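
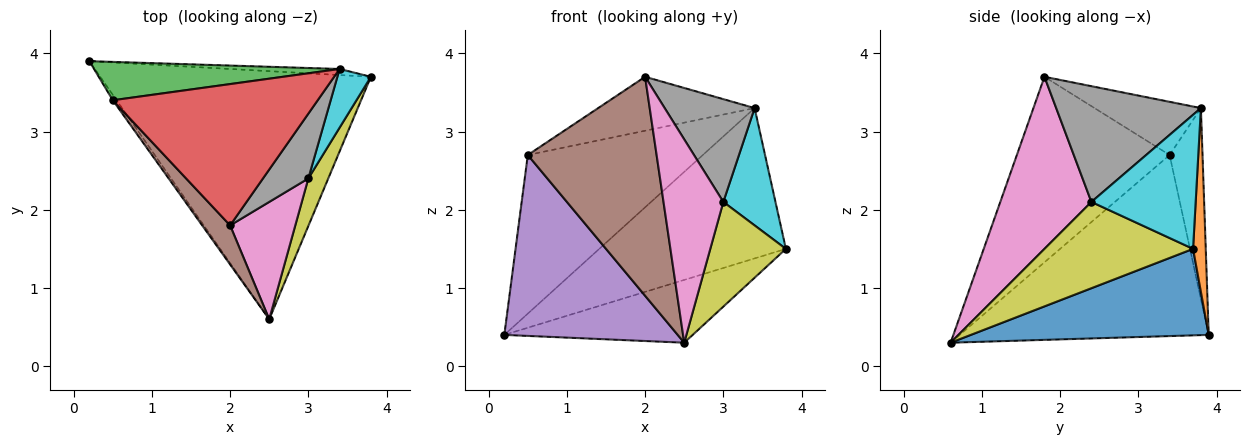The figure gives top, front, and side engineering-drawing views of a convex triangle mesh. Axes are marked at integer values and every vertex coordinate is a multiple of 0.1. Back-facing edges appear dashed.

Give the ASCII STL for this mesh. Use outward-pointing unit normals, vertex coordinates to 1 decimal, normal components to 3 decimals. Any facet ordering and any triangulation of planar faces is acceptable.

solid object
 facet normal 0.296 0.234 -0.926
  outer loop
   vertex 2.5 0.6 0.3
   vertex 0.2 3.9 0.4
   vertex 3.8 3.7 1.5
  endloop
 endfacet
 facet normal 0.068 0.997 -0.040
  outer loop
   vertex 3.4 3.8 3.3
   vertex 3.8 3.7 1.5
   vertex 0.2 3.9 0.4
  endloop
 endfacet
 facet normal -0.180 0.956 0.231
  outer loop
   vertex 0.5 3.4 2.7
   vertex 3.4 3.8 3.3
   vertex 0.2 3.9 0.4
  endloop
 endfacet
 facet normal -0.236 0.347 0.908
  outer loop
   vertex 0.5 3.4 2.7
   vertex 2.0 1.8 3.7
   vertex 3.4 3.8 3.3
  endloop
 endfacet
 facet normal -0.821 -0.571 -0.017
  outer loop
   vertex 0.5 3.4 2.7
   vertex 0.2 3.9 0.4
   vertex 2.5 0.6 0.3
  endloop
 endfacet
 facet normal -0.759 -0.640 0.114
  outer loop
   vertex 0.5 3.4 2.7
   vertex 2.5 0.6 0.3
   vertex 2.0 1.8 3.7
  endloop
 endfacet
 facet normal 0.797 -0.523 0.302
  outer loop
   vertex 3.0 2.4 2.1
   vertex 2.0 1.8 3.7
   vertex 2.5 0.6 0.3
  endloop
 endfacet
 facet normal 0.806 -0.501 0.316
  outer loop
   vertex 3.0 2.4 2.1
   vertex 3.4 3.8 3.3
   vertex 2.0 1.8 3.7
  endloop
 endfacet
 facet normal 0.873 -0.444 0.202
  outer loop
   vertex 3.0 2.4 2.1
   vertex 2.5 0.6 0.3
   vertex 3.8 3.7 1.5
  endloop
 endfacet
 facet normal 0.873 -0.436 0.218
  outer loop
   vertex 3.0 2.4 2.1
   vertex 3.8 3.7 1.5
   vertex 3.4 3.8 3.3
  endloop
 endfacet
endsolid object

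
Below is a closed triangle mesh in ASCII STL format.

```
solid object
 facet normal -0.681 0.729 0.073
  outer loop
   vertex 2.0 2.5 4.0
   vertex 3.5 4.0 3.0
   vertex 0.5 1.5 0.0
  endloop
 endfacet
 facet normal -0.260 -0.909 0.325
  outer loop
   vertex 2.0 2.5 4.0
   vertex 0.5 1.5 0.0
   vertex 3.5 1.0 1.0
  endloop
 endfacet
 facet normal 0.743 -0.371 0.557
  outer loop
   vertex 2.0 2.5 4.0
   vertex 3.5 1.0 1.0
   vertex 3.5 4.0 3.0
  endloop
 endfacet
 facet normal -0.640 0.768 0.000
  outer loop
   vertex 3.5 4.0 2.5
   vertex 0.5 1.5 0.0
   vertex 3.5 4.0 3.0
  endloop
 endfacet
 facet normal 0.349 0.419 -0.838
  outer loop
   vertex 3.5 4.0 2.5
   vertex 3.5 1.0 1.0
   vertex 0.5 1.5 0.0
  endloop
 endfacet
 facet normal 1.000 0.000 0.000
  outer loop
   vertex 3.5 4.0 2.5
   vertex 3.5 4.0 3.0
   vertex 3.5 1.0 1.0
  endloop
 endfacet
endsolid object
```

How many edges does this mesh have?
9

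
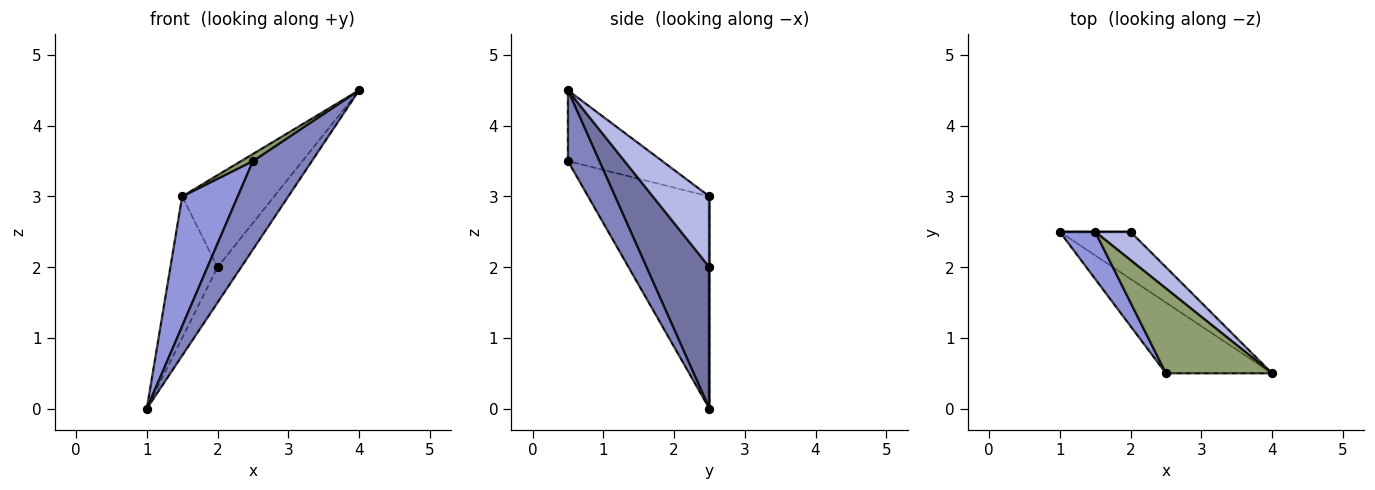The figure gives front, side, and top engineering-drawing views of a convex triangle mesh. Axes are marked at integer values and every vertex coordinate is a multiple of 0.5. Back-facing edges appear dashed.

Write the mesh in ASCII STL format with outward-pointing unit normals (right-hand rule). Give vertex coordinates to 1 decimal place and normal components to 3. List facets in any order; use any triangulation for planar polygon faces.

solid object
 facet normal 0.848 0.318 -0.424
  outer loop
   vertex 2.0 2.5 2.0
   vertex 4.0 0.5 4.5
   vertex 1.0 2.5 0.0
  endloop
 endfacet
 facet normal 0.384 -0.721 -0.577
  outer loop
   vertex 2.5 0.5 3.5
   vertex 1.0 2.5 0.0
   vertex 4.0 0.5 4.5
  endloop
 endfacet
 facet normal -0.899 -0.412 0.150
  outer loop
   vertex 1.5 2.5 3.0
   vertex 1.0 2.5 0.0
   vertex 2.5 0.5 3.5
  endloop
 endfacet
 facet normal 0.507 0.824 0.253
  outer loop
   vertex 1.5 2.5 3.0
   vertex 4.0 0.5 4.5
   vertex 2.0 2.5 2.0
  endloop
 endfacet
 facet normal -0.553 -0.069 0.830
  outer loop
   vertex 1.5 2.5 3.0
   vertex 2.5 0.5 3.5
   vertex 4.0 0.5 4.5
  endloop
 endfacet
 facet normal 0.000 1.000 0.000
  outer loop
   vertex 1.5 2.5 3.0
   vertex 2.0 2.5 2.0
   vertex 1.0 2.5 0.0
  endloop
 endfacet
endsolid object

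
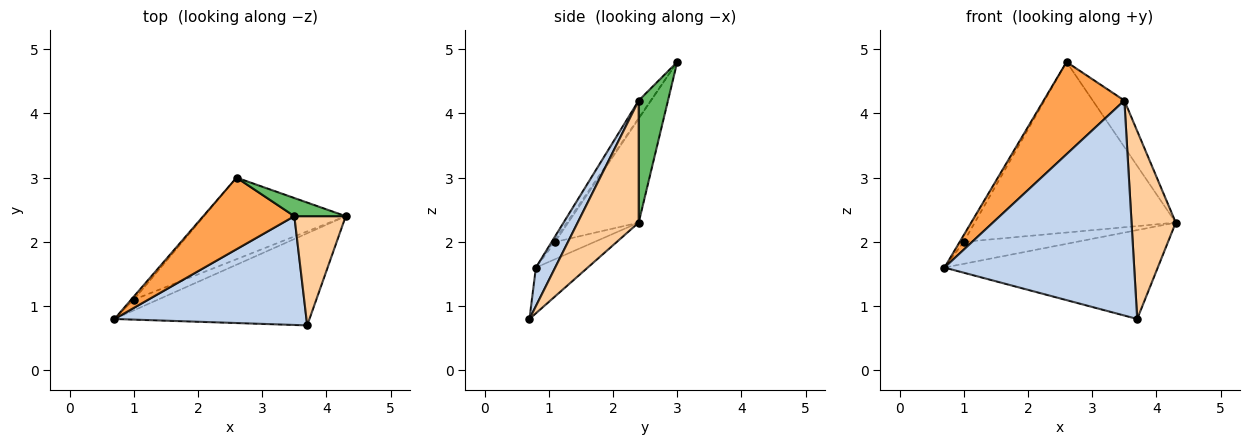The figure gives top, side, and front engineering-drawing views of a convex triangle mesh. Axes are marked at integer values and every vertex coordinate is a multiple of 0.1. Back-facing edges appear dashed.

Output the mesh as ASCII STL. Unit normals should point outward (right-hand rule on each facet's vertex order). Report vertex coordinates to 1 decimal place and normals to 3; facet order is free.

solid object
 facet normal -0.166 0.685 -0.710
  outer loop
   vertex 3.7 0.7 0.8
   vertex 0.7 0.8 1.6
   vertex 4.3 2.4 2.3
  endloop
 endfacet
 facet normal 0.090 -0.889 0.450
  outer loop
   vertex 3.5 2.4 4.2
   vertex 0.7 0.8 1.6
   vertex 3.7 0.7 0.8
  endloop
 endfacet
 facet normal -0.117 -0.785 0.609
  outer loop
   vertex 3.5 2.4 4.2
   vertex 2.6 3.0 4.8
   vertex 0.7 0.8 1.6
  endloop
 endfacet
 facet normal 0.766 -0.555 0.323
  outer loop
   vertex 3.5 2.4 4.2
   vertex 3.7 0.7 0.8
   vertex 4.3 2.4 2.3
  endloop
 endfacet
 facet normal 0.654 0.705 0.275
  outer loop
   vertex 3.5 2.4 4.2
   vertex 4.3 2.4 2.3
   vertex 2.6 3.0 4.8
  endloop
 endfacet
 facet normal -0.300 0.857 -0.418
  outer loop
   vertex 1.0 1.1 2.0
   vertex 4.3 2.4 2.3
   vertex 0.7 0.8 1.6
  endloop
 endfacet
 facet normal -0.343 0.857 -0.386
  outer loop
   vertex 1.0 1.1 2.0
   vertex 0.7 0.8 1.6
   vertex 2.6 3.0 4.8
  endloop
 endfacet
 facet normal -0.301 0.860 -0.411
  outer loop
   vertex 1.0 1.1 2.0
   vertex 2.6 3.0 4.8
   vertex 4.3 2.4 2.3
  endloop
 endfacet
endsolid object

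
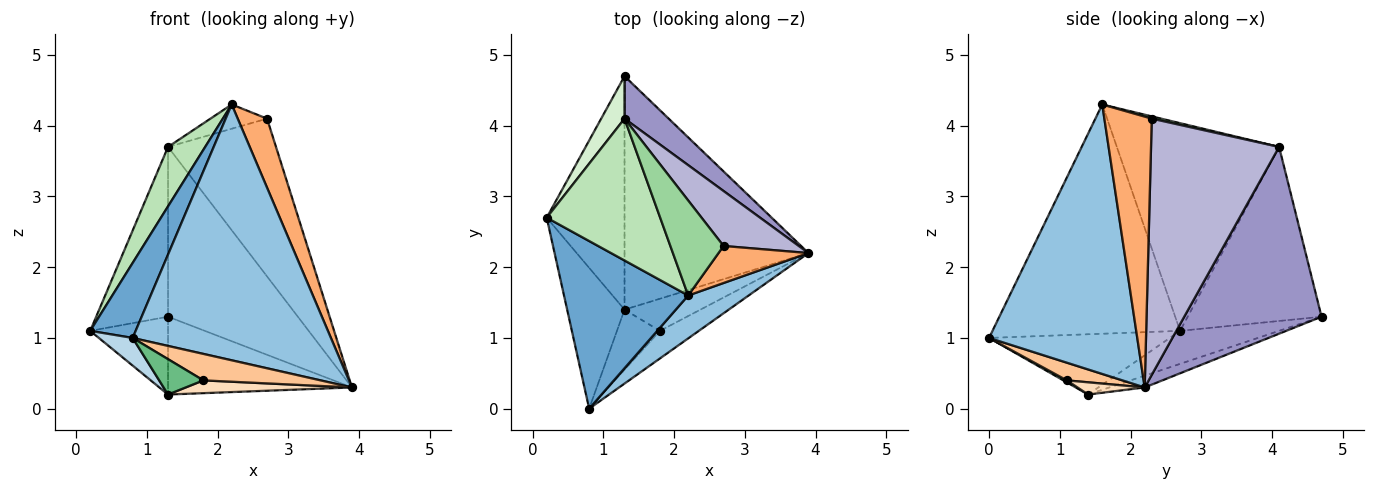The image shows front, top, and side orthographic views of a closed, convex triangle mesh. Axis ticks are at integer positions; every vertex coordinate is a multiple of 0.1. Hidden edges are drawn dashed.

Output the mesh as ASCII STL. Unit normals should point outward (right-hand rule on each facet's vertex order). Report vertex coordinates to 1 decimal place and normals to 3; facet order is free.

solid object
 facet normal -0.860 -0.208 0.466
  outer loop
   vertex 2.2 1.6 4.3
   vertex 0.2 2.7 1.1
   vertex 0.8 0.0 1.0
  endloop
 endfacet
 facet normal 0.593 -0.794 0.133
  outer loop
   vertex 2.2 1.6 4.3
   vertex 0.8 0.0 1.0
   vertex 3.9 2.2 0.3
  endloop
 endfacet
 facet normal -0.718 -0.134 -0.683
  outer loop
   vertex 1.3 1.4 0.2
   vertex 0.8 0.0 1.0
   vertex 0.2 2.7 1.1
  endloop
 endfacet
 facet normal -0.373 0.293 -0.880
  outer loop
   vertex 1.3 1.4 0.2
   vertex 0.2 2.7 1.1
   vertex 1.3 4.7 1.3
  endloop
 endfacet
 facet normal -0.061 0.316 -0.947
  outer loop
   vertex 1.3 1.4 0.2
   vertex 1.3 4.7 1.3
   vertex 3.9 2.2 0.3
  endloop
 endfacet
 facet normal 0.818 -0.507 0.272
  outer loop
   vertex 2.7 2.3 4.1
   vertex 2.2 1.6 4.3
   vertex 3.9 2.2 0.3
  endloop
 endfacet
 facet normal 0.312 -0.658 -0.686
  outer loop
   vertex 1.8 1.1 0.4
   vertex 3.9 2.2 0.3
   vertex 0.8 0.0 1.0
  endloop
 endfacet
 facet normal 0.148 -0.366 -0.919
  outer loop
   vertex 1.8 1.1 0.4
   vertex 1.3 1.4 0.2
   vertex 3.9 2.2 0.3
  endloop
 endfacet
 facet normal 0.041 -0.507 -0.861
  outer loop
   vertex 1.8 1.1 0.4
   vertex 0.8 0.0 1.0
   vertex 1.3 1.4 0.2
  endloop
 endfacet
 facet normal 0.041 0.247 0.968
  outer loop
   vertex 1.3 4.1 3.7
   vertex 2.2 1.6 4.3
   vertex 2.7 2.3 4.1
  endloop
 endfacet
 facet normal -0.860 -0.197 0.470
  outer loop
   vertex 1.3 4.1 3.7
   vertex 0.2 2.7 1.1
   vertex 2.2 1.6 4.3
  endloop
 endfacet
 facet normal -0.875 0.470 0.117
  outer loop
   vertex 1.3 4.1 3.7
   vertex 1.3 4.7 1.3
   vertex 0.2 2.7 1.1
  endloop
 endfacet
 facet normal 0.716 0.677 0.169
  outer loop
   vertex 1.3 4.1 3.7
   vertex 3.9 2.2 0.3
   vertex 1.3 4.7 1.3
  endloop
 endfacet
 facet normal 0.746 0.629 0.219
  outer loop
   vertex 1.3 4.1 3.7
   vertex 2.7 2.3 4.1
   vertex 3.9 2.2 0.3
  endloop
 endfacet
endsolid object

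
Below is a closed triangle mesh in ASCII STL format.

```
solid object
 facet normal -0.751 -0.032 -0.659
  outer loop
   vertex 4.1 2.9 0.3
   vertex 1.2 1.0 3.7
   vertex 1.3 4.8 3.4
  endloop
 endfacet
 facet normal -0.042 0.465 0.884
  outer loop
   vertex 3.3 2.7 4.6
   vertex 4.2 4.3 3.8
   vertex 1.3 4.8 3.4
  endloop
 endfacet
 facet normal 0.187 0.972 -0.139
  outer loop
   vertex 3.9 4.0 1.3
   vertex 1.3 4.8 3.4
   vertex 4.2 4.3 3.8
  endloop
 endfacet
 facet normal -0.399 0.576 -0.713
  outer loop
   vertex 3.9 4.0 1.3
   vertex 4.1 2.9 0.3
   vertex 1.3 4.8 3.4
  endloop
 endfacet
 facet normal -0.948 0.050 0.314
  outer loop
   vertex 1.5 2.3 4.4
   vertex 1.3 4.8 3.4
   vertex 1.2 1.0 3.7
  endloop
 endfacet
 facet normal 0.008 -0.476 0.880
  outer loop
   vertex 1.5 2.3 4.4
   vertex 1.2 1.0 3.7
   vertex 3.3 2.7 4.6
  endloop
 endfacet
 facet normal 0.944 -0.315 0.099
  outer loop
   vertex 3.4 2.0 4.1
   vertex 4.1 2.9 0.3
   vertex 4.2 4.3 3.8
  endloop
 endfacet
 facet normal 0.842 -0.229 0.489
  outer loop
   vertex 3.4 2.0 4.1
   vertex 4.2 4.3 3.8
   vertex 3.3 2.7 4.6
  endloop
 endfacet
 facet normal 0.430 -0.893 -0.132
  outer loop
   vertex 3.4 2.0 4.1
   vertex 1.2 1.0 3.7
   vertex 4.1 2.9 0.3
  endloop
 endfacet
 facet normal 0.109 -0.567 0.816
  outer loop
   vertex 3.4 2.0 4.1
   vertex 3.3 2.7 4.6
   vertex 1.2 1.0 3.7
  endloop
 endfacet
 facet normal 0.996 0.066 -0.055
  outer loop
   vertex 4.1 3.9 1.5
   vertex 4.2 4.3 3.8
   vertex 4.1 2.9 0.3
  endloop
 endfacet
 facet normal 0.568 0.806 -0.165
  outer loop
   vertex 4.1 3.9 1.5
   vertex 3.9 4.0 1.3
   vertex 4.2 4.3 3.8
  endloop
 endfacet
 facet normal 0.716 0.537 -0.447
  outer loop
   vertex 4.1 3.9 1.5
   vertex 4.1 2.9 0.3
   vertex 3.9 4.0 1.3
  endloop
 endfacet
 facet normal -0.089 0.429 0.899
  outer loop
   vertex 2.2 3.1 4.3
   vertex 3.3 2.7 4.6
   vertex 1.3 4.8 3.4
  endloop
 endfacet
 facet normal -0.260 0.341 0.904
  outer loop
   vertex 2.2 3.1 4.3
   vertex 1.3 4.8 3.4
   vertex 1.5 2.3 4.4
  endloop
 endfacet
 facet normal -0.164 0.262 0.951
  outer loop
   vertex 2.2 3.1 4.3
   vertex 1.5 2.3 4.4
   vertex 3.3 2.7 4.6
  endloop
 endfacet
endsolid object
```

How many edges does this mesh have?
24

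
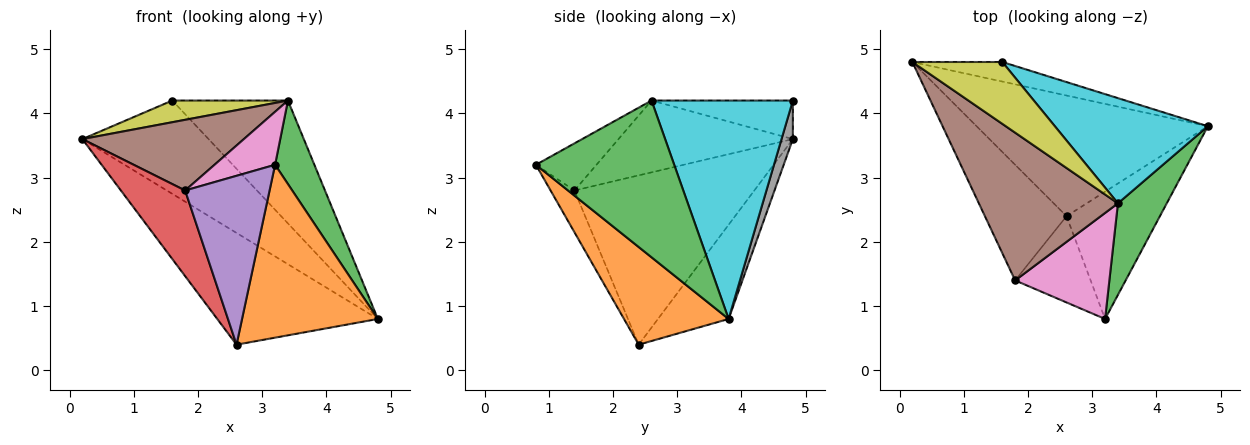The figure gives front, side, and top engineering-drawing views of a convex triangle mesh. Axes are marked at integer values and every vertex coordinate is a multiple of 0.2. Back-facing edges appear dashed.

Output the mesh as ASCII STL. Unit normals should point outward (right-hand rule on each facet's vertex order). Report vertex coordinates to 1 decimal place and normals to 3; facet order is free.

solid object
 facet normal -0.286 0.651 -0.703
  outer loop
   vertex 2.6 2.4 0.4
   vertex 0.2 4.8 3.6
   vertex 4.8 3.8 0.8
  endloop
 endfacet
 facet normal 0.527 -0.684 -0.504
  outer loop
   vertex 2.6 2.4 0.4
   vertex 4.8 3.8 0.8
   vertex 3.2 0.8 3.2
  endloop
 endfacet
 facet normal 0.921 -0.262 0.287
  outer loop
   vertex 3.4 2.6 4.2
   vertex 3.2 0.8 3.2
   vertex 4.8 3.8 0.8
  endloop
 endfacet
 facet normal -0.857 -0.306 -0.413
  outer loop
   vertex 1.8 1.4 2.8
   vertex 0.2 4.8 3.6
   vertex 2.6 2.4 0.4
  endloop
 endfacet
 facet normal -0.244 -0.864 -0.441
  outer loop
   vertex 1.8 1.4 2.8
   vertex 2.6 2.4 0.4
   vertex 3.2 0.8 3.2
  endloop
 endfacet
 facet normal -0.422 -0.391 0.818
  outer loop
   vertex 1.8 1.4 2.8
   vertex 3.4 2.6 4.2
   vertex 0.2 4.8 3.6
  endloop
 endfacet
 facet normal -0.408 -0.408 0.816
  outer loop
   vertex 1.8 1.4 2.8
   vertex 3.2 0.8 3.2
   vertex 3.4 2.6 4.2
  endloop
 endfacet
 facet normal 0.088 0.975 -0.204
  outer loop
   vertex 1.6 4.8 4.2
   vertex 4.8 3.8 0.8
   vertex 0.2 4.8 3.6
  endloop
 endfacet
 facet normal -0.375 -0.307 0.875
  outer loop
   vertex 1.6 4.8 4.2
   vertex 0.2 4.8 3.6
   vertex 3.4 2.6 4.2
  endloop
 endfacet
 facet normal 0.680 0.557 0.477
  outer loop
   vertex 1.6 4.8 4.2
   vertex 3.4 2.6 4.2
   vertex 4.8 3.8 0.8
  endloop
 endfacet
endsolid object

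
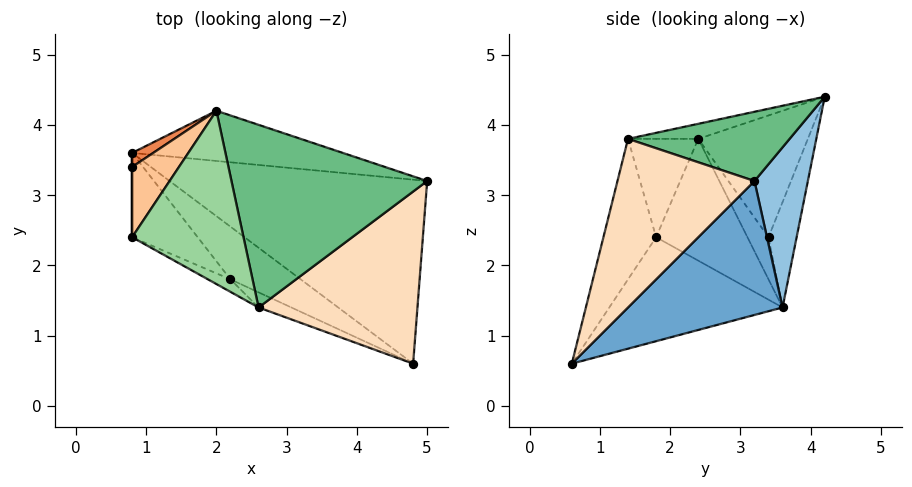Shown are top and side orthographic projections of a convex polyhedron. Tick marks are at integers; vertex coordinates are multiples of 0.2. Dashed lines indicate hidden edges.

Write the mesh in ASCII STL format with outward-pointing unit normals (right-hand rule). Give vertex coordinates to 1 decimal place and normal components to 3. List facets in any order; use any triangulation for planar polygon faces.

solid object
 facet normal 0.351 0.648 -0.675
  outer loop
   vertex 4.8 0.6 0.6
   vertex 0.8 3.6 1.4
   vertex 5.0 3.2 3.2
  endloop
 endfacet
 facet normal 0.205 0.941 -0.270
  outer loop
   vertex 2.0 4.2 4.4
   vertex 5.0 3.2 3.2
   vertex 0.8 3.6 1.4
  endloop
 endfacet
 facet normal -0.599 -0.691 -0.405
  outer loop
   vertex 2.2 1.8 2.4
   vertex 0.8 3.6 1.4
   vertex 4.8 0.6 0.6
  endloop
 endfacet
 facet normal -0.639 -0.688 -0.344
  outer loop
   vertex 2.2 1.8 2.4
   vertex 0.8 2.4 3.8
   vertex 0.8 3.6 1.4
  endloop
 endfacet
 facet normal -0.700 0.700 0.140
  outer loop
   vertex 0.8 3.4 2.4
   vertex 2.0 4.2 4.4
   vertex 0.8 3.6 1.4
  endloop
 endfacet
 facet normal -1.000 0.000 0.000
  outer loop
   vertex 0.8 3.4 2.4
   vertex 0.8 3.6 1.4
   vertex 0.8 2.4 3.8
  endloop
 endfacet
 facet normal -0.834 0.449 0.321
  outer loop
   vertex 0.8 3.4 2.4
   vertex 0.8 2.4 3.8
   vertex 2.0 4.2 4.4
  endloop
 endfacet
 facet normal 0.585 -0.596 0.551
  outer loop
   vertex 2.6 1.4 3.8
   vertex 4.8 0.6 0.6
   vertex 5.0 3.2 3.2
  endloop
 endfacet
 facet normal 0.331 -0.129 0.935
  outer loop
   vertex 2.6 1.4 3.8
   vertex 5.0 3.2 3.2
   vertex 2.0 4.2 4.4
  endloop
 endfacet
 facet normal -0.130 -0.234 0.963
  outer loop
   vertex 2.6 1.4 3.8
   vertex 2.0 4.2 4.4
   vertex 0.8 2.4 3.8
  endloop
 endfacet
 facet normal -0.479 -0.871 -0.112
  outer loop
   vertex 2.6 1.4 3.8
   vertex 2.2 1.8 2.4
   vertex 4.8 0.6 0.6
  endloop
 endfacet
 facet normal -0.483 -0.869 -0.110
  outer loop
   vertex 2.6 1.4 3.8
   vertex 0.8 2.4 3.8
   vertex 2.2 1.8 2.4
  endloop
 endfacet
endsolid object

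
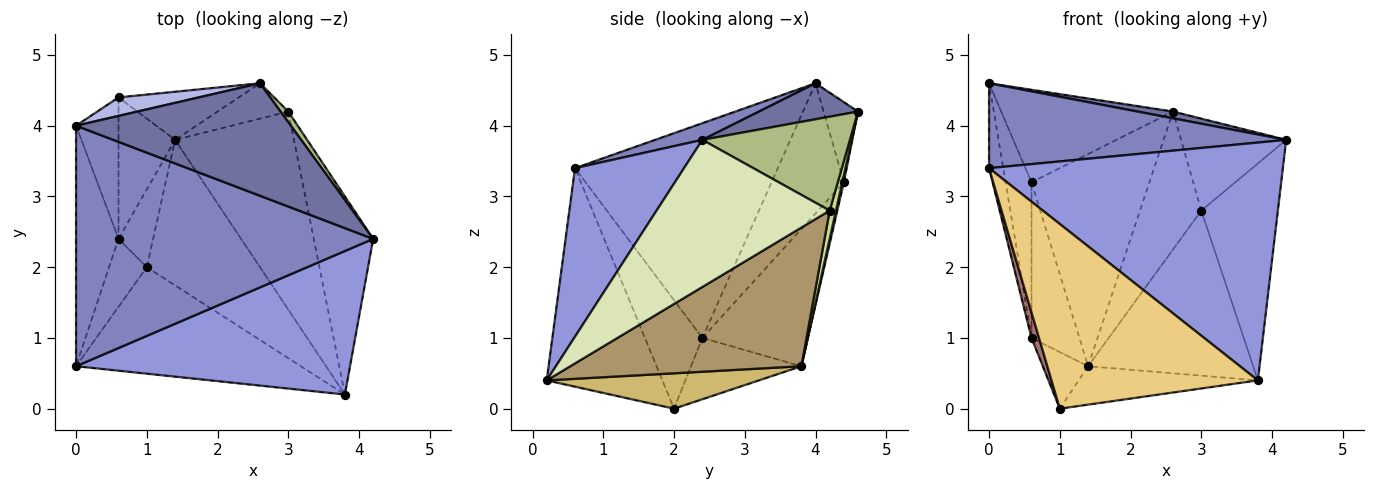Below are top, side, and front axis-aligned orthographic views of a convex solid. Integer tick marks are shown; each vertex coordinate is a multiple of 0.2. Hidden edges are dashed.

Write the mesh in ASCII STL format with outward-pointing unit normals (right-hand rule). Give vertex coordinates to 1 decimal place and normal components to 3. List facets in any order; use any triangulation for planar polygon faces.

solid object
 facet normal 0.165 -0.059 0.985
  outer loop
   vertex 2.6 4.6 4.2
   vertex 0.0 4.0 4.6
   vertex 4.2 2.4 3.8
  endloop
 endfacet
 facet normal 0.053 -0.332 0.942
  outer loop
   vertex 0.0 0.6 3.4
   vertex 4.2 2.4 3.8
   vertex 0.0 4.0 4.6
  endloop
 endfacet
 facet normal 0.303 -0.816 0.492
  outer loop
   vertex 0.0 0.6 3.4
   vertex 3.8 0.2 0.4
   vertex 4.2 2.4 3.8
  endloop
 endfacet
 facet normal -0.192 0.962 0.192
  outer loop
   vertex 0.6 4.4 3.2
   vertex 0.0 4.0 4.6
   vertex 2.6 4.6 4.2
  endloop
 endfacet
 facet normal 0.013 0.975 -0.221
  outer loop
   vertex 0.6 4.4 3.2
   vertex 2.6 4.6 4.2
   vertex 1.4 3.8 0.6
  endloop
 endfacet
 facet normal 0.813 0.579 0.067
  outer loop
   vertex 3.0 4.2 2.8
   vertex 2.6 4.6 4.2
   vertex 4.2 2.4 3.8
  endloop
 endfacet
 facet normal 0.099 0.964 -0.247
  outer loop
   vertex 3.0 4.2 2.8
   vertex 1.4 3.8 0.6
   vertex 2.6 4.6 4.2
  endloop
 endfacet
 facet normal 0.858 0.379 -0.346
  outer loop
   vertex 3.0 4.2 2.8
   vertex 4.2 2.4 3.8
   vertex 3.8 0.2 0.4
  endloop
 endfacet
 facet normal 0.667 0.477 -0.572
  outer loop
   vertex 3.0 4.2 2.8
   vertex 3.8 0.2 0.4
   vertex 1.4 3.8 0.6
  endloop
 endfacet
 facet normal 0.289 0.244 -0.926
  outer loop
   vertex 1.0 2.0 0.0
   vertex 1.4 3.8 0.6
   vertex 3.8 0.2 0.4
  endloop
 endfacet
 facet normal -0.437 -0.779 -0.449
  outer loop
   vertex 1.0 2.0 0.0
   vertex 3.8 0.2 0.4
   vertex 0.0 0.6 3.4
  endloop
 endfacet
 facet normal -0.979 0.068 -0.193
  outer loop
   vertex 0.6 2.4 1.0
   vertex 0.0 0.6 3.4
   vertex 0.0 4.0 4.6
  endloop
 endfacet
 facet normal -0.937 -0.122 -0.326
  outer loop
   vertex 0.6 2.4 1.0
   vertex 1.0 2.0 0.0
   vertex 0.0 0.6 3.4
  endloop
 endfacet
 facet normal -0.900 0.323 -0.293
  outer loop
   vertex 0.6 2.4 1.0
   vertex 0.0 4.0 4.6
   vertex 0.6 4.4 3.2
  endloop
 endfacet
 facet normal -0.853 0.387 -0.352
  outer loop
   vertex 0.6 2.4 1.0
   vertex 0.6 4.4 3.2
   vertex 1.4 3.8 0.6
  endloop
 endfacet
 facet normal -0.820 0.336 -0.463
  outer loop
   vertex 0.6 2.4 1.0
   vertex 1.4 3.8 0.6
   vertex 1.0 2.0 0.0
  endloop
 endfacet
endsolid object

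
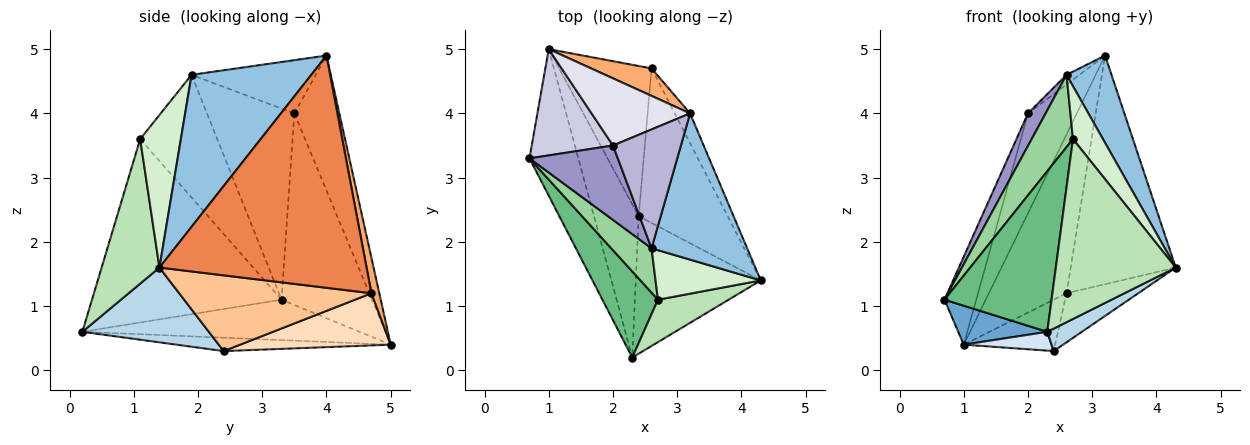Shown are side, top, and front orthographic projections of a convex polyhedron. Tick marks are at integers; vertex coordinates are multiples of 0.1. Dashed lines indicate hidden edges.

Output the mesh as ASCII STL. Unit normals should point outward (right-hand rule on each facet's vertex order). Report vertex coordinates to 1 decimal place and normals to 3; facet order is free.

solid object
 facet normal -0.625 -0.201 -0.755
  outer loop
   vertex 1.0 5.0 0.4
   vertex 2.3 0.2 0.6
   vertex 0.7 3.3 1.1
  endloop
 endfacet
 facet normal 0.807 -0.303 0.508
  outer loop
   vertex 2.6 1.9 4.6
   vertex 4.3 1.4 1.6
   vertex 3.2 4.0 4.9
  endloop
 endfacet
 facet normal 0.508 -0.139 -0.850
  outer loop
   vertex 2.4 2.4 0.3
   vertex 4.3 1.4 1.6
   vertex 2.3 0.2 0.6
  endloop
 endfacet
 facet normal -0.285 -0.117 -0.951
  outer loop
   vertex 2.4 2.4 0.3
   vertex 2.3 0.2 0.6
   vertex 1.0 5.0 0.4
  endloop
 endfacet
 facet normal 0.890 0.452 -0.059
  outer loop
   vertex 2.6 4.7 1.2
   vertex 3.2 4.0 4.9
   vertex 4.3 1.4 1.6
  endloop
 endfacet
 facet normal 0.099 0.981 0.169
  outer loop
   vertex 2.6 4.7 1.2
   vertex 1.0 5.0 0.4
   vertex 3.2 4.0 4.9
  endloop
 endfacet
 facet normal 0.630 0.235 -0.740
  outer loop
   vertex 2.6 4.7 1.2
   vertex 4.3 1.4 1.6
   vertex 2.4 2.4 0.3
  endloop
 endfacet
 facet normal 0.471 0.286 -0.835
  outer loop
   vertex 2.6 4.7 1.2
   vertex 2.4 2.4 0.3
   vertex 1.0 5.0 0.4
  endloop
 endfacet
 facet normal -0.842 -0.476 0.255
  outer loop
   vertex 2.7 1.1 3.6
   vertex 0.7 3.3 1.1
   vertex 2.3 0.2 0.6
  endloop
 endfacet
 facet normal -0.847 -0.454 0.278
  outer loop
   vertex 2.7 1.1 3.6
   vertex 2.6 1.9 4.6
   vertex 0.7 3.3 1.1
  endloop
 endfacet
 facet normal 0.425 -0.881 0.208
  outer loop
   vertex 2.7 1.1 3.6
   vertex 2.3 0.2 0.6
   vertex 4.3 1.4 1.6
  endloop
 endfacet
 facet normal 0.704 -0.519 0.485
  outer loop
   vertex 2.7 1.1 3.6
   vertex 4.3 1.4 1.6
   vertex 2.6 1.9 4.6
  endloop
 endfacet
 facet normal -0.893 -0.180 0.413
  outer loop
   vertex 2.0 3.5 4.0
   vertex 0.7 3.3 1.1
   vertex 2.6 1.9 4.6
  endloop
 endfacet
 facet normal -0.616 0.064 0.785
  outer loop
   vertex 2.0 3.5 4.0
   vertex 2.6 1.9 4.6
   vertex 3.2 4.0 4.9
  endloop
 endfacet
 facet normal -0.876 0.308 0.371
  outer loop
   vertex 2.0 3.5 4.0
   vertex 1.0 5.0 0.4
   vertex 0.7 3.3 1.1
  endloop
 endfacet
 facet normal -0.607 0.659 0.443
  outer loop
   vertex 2.0 3.5 4.0
   vertex 3.2 4.0 4.9
   vertex 1.0 5.0 0.4
  endloop
 endfacet
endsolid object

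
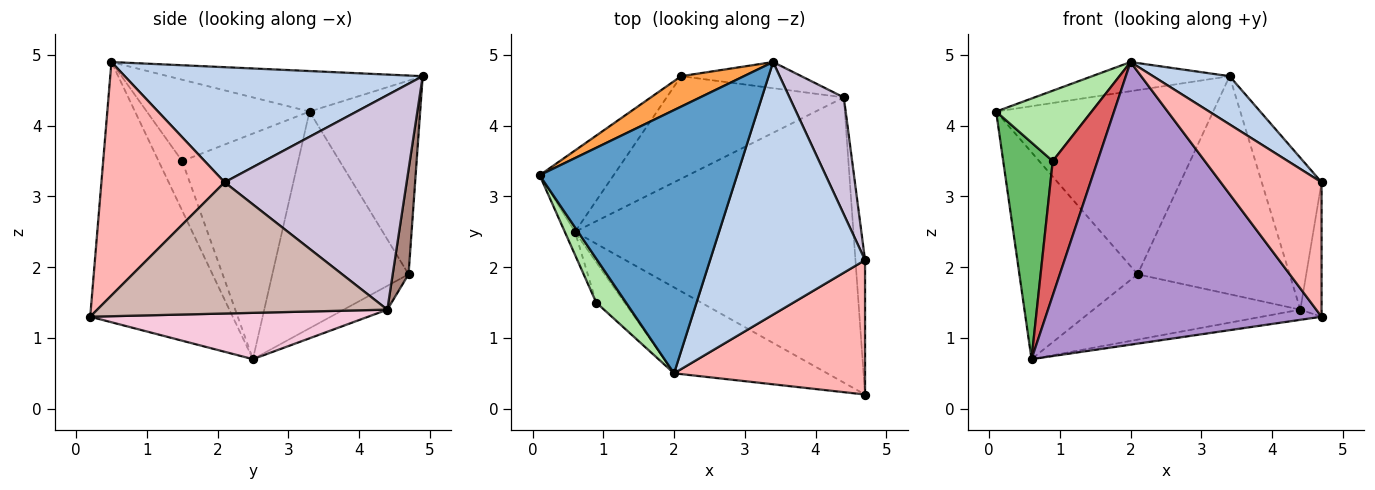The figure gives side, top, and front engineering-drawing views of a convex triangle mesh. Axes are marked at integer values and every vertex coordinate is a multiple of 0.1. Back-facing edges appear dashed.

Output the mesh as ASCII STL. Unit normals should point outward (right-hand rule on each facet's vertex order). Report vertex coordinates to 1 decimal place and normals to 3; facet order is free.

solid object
 facet normal -0.200 0.108 0.974
  outer loop
   vertex 2.0 0.5 4.9
   vertex 3.4 4.9 4.7
   vertex 0.1 3.3 4.2
  endloop
 endfacet
 facet normal 0.589 -0.151 0.794
  outer loop
   vertex 2.0 0.5 4.9
   vertex 4.7 2.1 3.2
   vertex 3.4 4.9 4.7
  endloop
 endfacet
 facet normal -0.449 0.881 0.146
  outer loop
   vertex 2.1 4.7 1.9
   vertex 0.1 3.3 4.2
   vertex 3.4 4.9 4.7
  endloop
 endfacet
 facet normal -0.731 0.635 -0.250
  outer loop
   vertex 2.1 4.7 1.9
   vertex 0.6 2.5 0.7
   vertex 0.1 3.3 4.2
  endloop
 endfacet
 facet normal -0.919 -0.392 -0.042
  outer loop
   vertex 0.9 1.5 3.5
   vertex 0.1 3.3 4.2
   vertex 0.6 2.5 0.7
  endloop
 endfacet
 facet normal -0.822 -0.483 0.301
  outer loop
   vertex 0.9 1.5 3.5
   vertex 2.0 0.5 4.9
   vertex 0.1 3.3 4.2
  endloop
 endfacet
 facet normal -0.450 -0.855 -0.257
  outer loop
   vertex 0.9 1.5 3.5
   vertex 0.6 2.5 0.7
   vertex 2.0 0.5 4.9
  endloop
 endfacet
 facet normal 0.654 -0.535 0.535
  outer loop
   vertex 4.7 0.2 1.3
   vertex 4.7 2.1 3.2
   vertex 2.0 0.5 4.9
  endloop
 endfacet
 facet normal -0.443 -0.858 -0.261
  outer loop
   vertex 4.7 0.2 1.3
   vertex 2.0 0.5 4.9
   vertex 0.6 2.5 0.7
  endloop
 endfacet
 facet normal 0.924 0.304 0.234
  outer loop
   vertex 4.4 4.4 1.4
   vertex 3.4 4.9 4.7
   vertex 4.7 2.1 3.2
  endloop
 endfacet
 facet normal 0.103 0.988 -0.118
  outer loop
   vertex 4.4 4.4 1.4
   vertex 2.1 4.7 1.9
   vertex 3.4 4.9 4.7
  endloop
 endfacet
 facet normal 0.995 0.073 -0.073
  outer loop
   vertex 4.4 4.4 1.4
   vertex 4.7 2.1 3.2
   vertex 4.7 0.2 1.3
  endloop
 endfacet
 facet normal -0.113 0.534 -0.838
  outer loop
   vertex 4.4 4.4 1.4
   vertex 0.6 2.5 0.7
   vertex 2.1 4.7 1.9
  endloop
 endfacet
 facet normal 0.164 0.035 -0.986
  outer loop
   vertex 4.4 4.4 1.4
   vertex 4.7 0.2 1.3
   vertex 0.6 2.5 0.7
  endloop
 endfacet
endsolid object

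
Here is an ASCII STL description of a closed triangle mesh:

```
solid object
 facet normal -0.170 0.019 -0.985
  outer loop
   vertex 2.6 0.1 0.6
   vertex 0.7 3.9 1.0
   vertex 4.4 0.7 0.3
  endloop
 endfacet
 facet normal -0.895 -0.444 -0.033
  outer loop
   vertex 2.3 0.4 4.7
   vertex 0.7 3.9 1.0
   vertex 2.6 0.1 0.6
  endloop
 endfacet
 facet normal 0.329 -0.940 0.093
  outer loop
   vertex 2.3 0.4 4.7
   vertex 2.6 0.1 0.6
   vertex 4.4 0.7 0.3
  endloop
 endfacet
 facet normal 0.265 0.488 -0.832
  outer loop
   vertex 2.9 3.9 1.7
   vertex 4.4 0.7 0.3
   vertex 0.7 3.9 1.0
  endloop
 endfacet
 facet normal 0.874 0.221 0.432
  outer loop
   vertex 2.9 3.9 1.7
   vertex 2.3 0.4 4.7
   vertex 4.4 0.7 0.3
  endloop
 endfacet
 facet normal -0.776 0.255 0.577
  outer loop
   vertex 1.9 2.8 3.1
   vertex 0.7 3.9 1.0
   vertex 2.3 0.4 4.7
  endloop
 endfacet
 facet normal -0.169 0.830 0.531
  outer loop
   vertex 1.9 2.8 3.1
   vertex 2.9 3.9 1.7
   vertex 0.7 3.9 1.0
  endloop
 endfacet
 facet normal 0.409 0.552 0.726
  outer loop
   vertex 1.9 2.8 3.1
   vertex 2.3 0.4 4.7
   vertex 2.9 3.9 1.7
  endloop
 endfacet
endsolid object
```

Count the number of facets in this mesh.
8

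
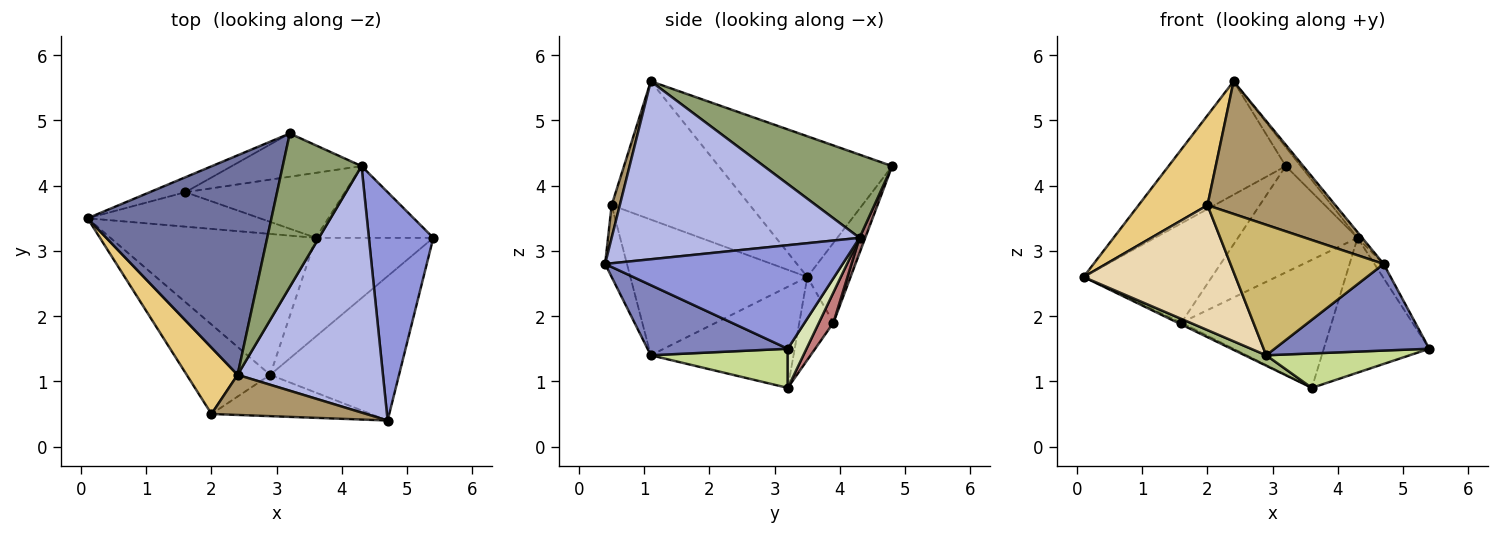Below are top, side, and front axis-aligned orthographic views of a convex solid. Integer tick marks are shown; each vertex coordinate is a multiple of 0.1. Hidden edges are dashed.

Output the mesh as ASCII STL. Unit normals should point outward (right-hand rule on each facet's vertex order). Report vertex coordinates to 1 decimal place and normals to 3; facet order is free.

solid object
 facet normal -0.562 0.380 0.735
  outer loop
   vertex 2.4 1.1 5.6
   vertex 3.2 4.8 4.3
   vertex 0.1 3.5 2.6
  endloop
 endfacet
 facet normal 0.423 -0.466 -0.777
  outer loop
   vertex 2.9 1.1 1.4
   vertex 5.4 3.2 1.5
   vertex 4.7 0.4 2.8
  endloop
 endfacet
 facet normal 0.849 0.033 0.528
  outer loop
   vertex 4.3 4.3 3.2
   vertex 4.7 0.4 2.8
   vertex 5.4 3.2 1.5
  endloop
 endfacet
 facet normal 0.774 0.015 0.632
  outer loop
   vertex 4.3 4.3 3.2
   vertex 2.4 1.1 5.6
   vertex 4.7 0.4 2.8
  endloop
 endfacet
 facet normal 0.723 0.084 0.685
  outer loop
   vertex 4.3 4.3 3.2
   vertex 3.2 4.8 4.3
   vertex 2.4 1.1 5.6
  endloop
 endfacet
 facet normal -0.441 -0.066 -0.895
  outer loop
   vertex 3.6 3.2 0.9
   vertex 2.9 1.1 1.4
   vertex 0.1 3.5 2.6
  endloop
 endfacet
 facet normal 0.300 -0.314 -0.901
  outer loop
   vertex 3.6 3.2 0.9
   vertex 5.4 3.2 1.5
   vertex 2.9 1.1 1.4
  endloop
 endfacet
 facet normal 0.155 0.872 -0.464
  outer loop
   vertex 3.6 3.2 0.9
   vertex 4.3 4.3 3.2
   vertex 5.4 3.2 1.5
  endloop
 endfacet
 facet normal 0.061 -0.955 0.289
  outer loop
   vertex 2.0 0.5 3.7
   vertex 4.7 0.4 2.8
   vertex 2.4 1.1 5.6
  endloop
 endfacet
 facet normal -0.135 -0.945 -0.299
  outer loop
   vertex 2.0 0.5 3.7
   vertex 2.9 1.1 1.4
   vertex 4.7 0.4 2.8
  endloop
 endfacet
 facet normal -0.850 -0.424 0.313
  outer loop
   vertex 2.0 0.5 3.7
   vertex 2.4 1.1 5.6
   vertex 0.1 3.5 2.6
  endloop
 endfacet
 facet normal -0.687 -0.590 -0.423
  outer loop
   vertex 2.0 0.5 3.7
   vertex 0.1 3.5 2.6
   vertex 2.9 1.1 1.4
  endloop
 endfacet
 facet normal 0.044 0.925 -0.376
  outer loop
   vertex 1.6 3.9 1.9
   vertex 3.2 4.8 4.3
   vertex 4.3 4.3 3.2
  endloop
 endfacet
 facet normal 0.085 0.888 -0.451
  outer loop
   vertex 1.6 3.9 1.9
   vertex 4.3 4.3 3.2
   vertex 3.6 3.2 0.9
  endloop
 endfacet
 facet normal -0.316 0.938 -0.141
  outer loop
   vertex 1.6 3.9 1.9
   vertex 0.1 3.5 2.6
   vertex 3.2 4.8 4.3
  endloop
 endfacet
 facet normal -0.433 0.049 -0.900
  outer loop
   vertex 1.6 3.9 1.9
   vertex 3.6 3.2 0.9
   vertex 0.1 3.5 2.6
  endloop
 endfacet
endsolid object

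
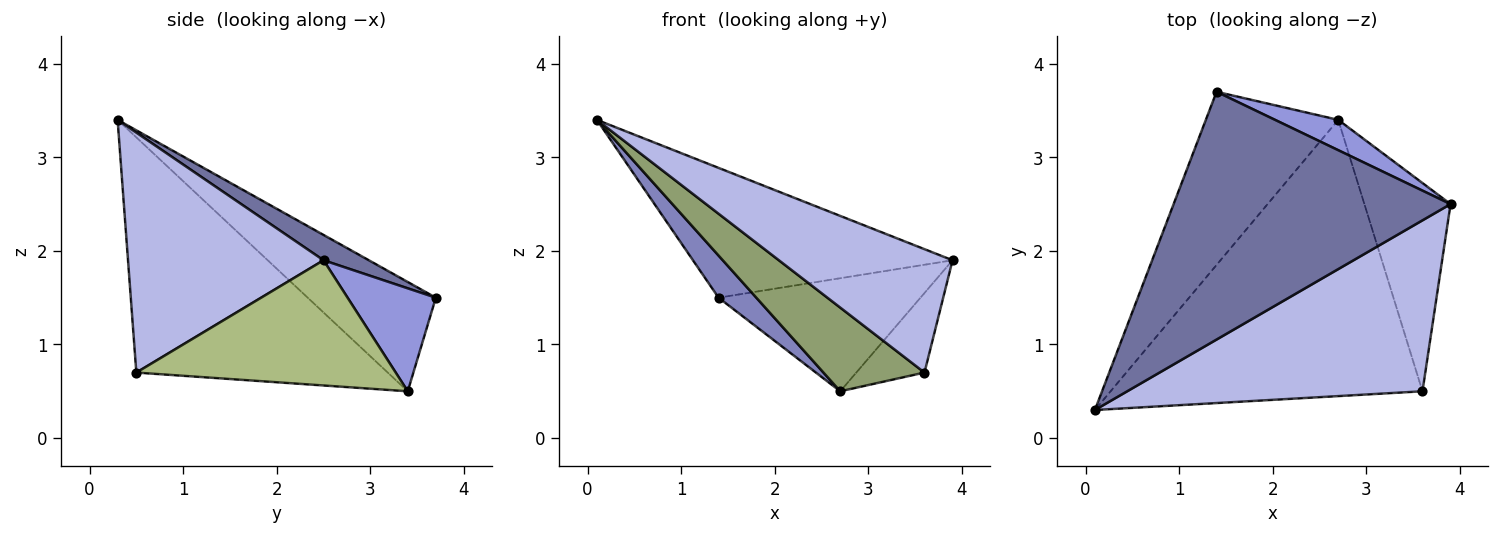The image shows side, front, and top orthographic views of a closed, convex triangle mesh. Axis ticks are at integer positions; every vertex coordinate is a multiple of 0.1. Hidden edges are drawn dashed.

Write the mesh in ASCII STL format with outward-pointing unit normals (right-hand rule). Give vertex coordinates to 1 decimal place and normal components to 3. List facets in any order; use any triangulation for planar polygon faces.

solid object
 facet normal 0.081 0.463 0.883
  outer loop
   vertex 1.4 3.7 1.5
   vertex 0.1 0.3 3.4
   vertex 3.9 2.5 1.9
  endloop
 endfacet
 facet normal -0.626 -0.184 -0.758
  outer loop
   vertex 2.7 3.4 0.5
   vertex 0.1 0.3 3.4
   vertex 1.4 3.7 1.5
  endloop
 endfacet
 facet normal 0.389 0.890 0.239
  outer loop
   vertex 2.7 3.4 0.5
   vertex 1.4 3.7 1.5
   vertex 3.9 2.5 1.9
  endloop
 endfacet
 facet normal 0.550 -0.489 0.677
  outer loop
   vertex 3.6 0.5 0.7
   vertex 3.9 2.5 1.9
   vertex 0.1 0.3 3.4
  endloop
 endfacet
 facet normal -0.585 -0.235 -0.776
  outer loop
   vertex 3.6 0.5 0.7
   vertex 0.1 0.3 3.4
   vertex 2.7 3.4 0.5
  endloop
 endfacet
 facet normal 0.805 0.212 -0.554
  outer loop
   vertex 3.6 0.5 0.7
   vertex 2.7 3.4 0.5
   vertex 3.9 2.5 1.9
  endloop
 endfacet
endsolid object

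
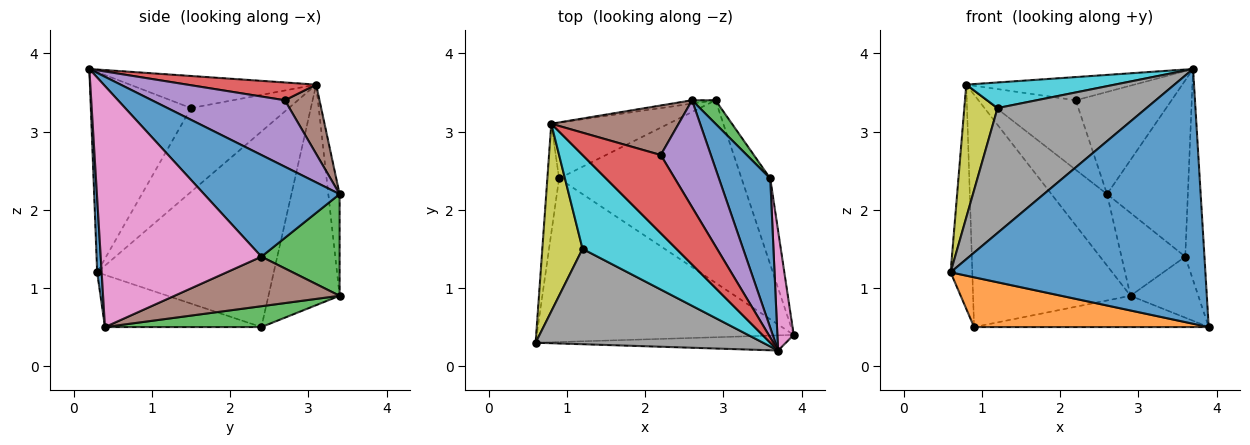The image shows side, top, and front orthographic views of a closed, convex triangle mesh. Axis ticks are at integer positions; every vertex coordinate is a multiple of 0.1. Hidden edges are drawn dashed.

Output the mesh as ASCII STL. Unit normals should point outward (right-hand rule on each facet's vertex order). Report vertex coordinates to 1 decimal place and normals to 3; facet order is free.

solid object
 facet normal 0.018 -0.998 -0.059
  outer loop
   vertex 3.7 0.2 3.8
   vertex 0.6 0.3 1.2
   vertex 3.9 0.4 0.5
  endloop
 endfacet
 facet normal -0.191 -0.286 -0.939
  outer loop
   vertex 0.9 2.4 0.5
   vertex 3.9 0.4 0.5
   vertex 0.6 0.3 1.2
  endloop
 endfacet
 facet normal 0.112 0.168 -0.979
  outer loop
   vertex 0.9 2.4 0.5
   vertex 2.9 3.4 0.9
   vertex 3.9 0.4 0.5
  endloop
 endfacet
 facet normal -0.991 0.122 -0.059
  outer loop
   vertex 0.9 2.4 0.5
   vertex 0.6 0.3 1.2
   vertex 0.8 3.1 3.6
  endloop
 endfacet
 facet normal -0.402 0.890 -0.214
  outer loop
   vertex 0.9 2.4 0.5
   vertex 0.8 3.1 3.6
   vertex 2.9 3.4 0.9
  endloop
 endfacet
 facet normal 0.815 0.335 -0.472
  outer loop
   vertex 3.6 2.4 1.4
   vertex 3.9 0.4 0.5
   vertex 2.9 3.4 0.9
  endloop
 endfacet
 facet normal 0.991 0.118 0.067
  outer loop
   vertex 3.6 2.4 1.4
   vertex 3.7 0.2 3.8
   vertex 3.9 0.4 0.5
  endloop
 endfacet
 facet normal -0.472 -0.701 0.535
  outer loop
   vertex 1.2 1.5 3.3
   vertex 0.6 0.3 1.2
   vertex 3.7 0.2 3.8
  endloop
 endfacet
 facet normal -0.862 -0.293 0.414
  outer loop
   vertex 1.2 1.5 3.3
   vertex 0.8 3.1 3.6
   vertex 0.6 0.3 1.2
  endloop
 endfacet
 facet normal -0.313 -0.250 0.916
  outer loop
   vertex 1.2 1.5 3.3
   vertex 3.7 0.2 3.8
   vertex 0.8 3.1 3.6
  endloop
 endfacet
 facet normal 0.788 0.470 0.398
  outer loop
   vertex 2.6 3.4 2.2
   vertex 3.7 0.2 3.8
   vertex 3.6 2.4 1.4
  endloop
 endfacet
 facet normal -0.199 0.979 -0.046
  outer loop
   vertex 2.6 3.4 2.2
   vertex 2.9 3.4 0.9
   vertex 0.8 3.1 3.6
  endloop
 endfacet
 facet normal 0.763 0.622 0.176
  outer loop
   vertex 2.6 3.4 2.2
   vertex 3.6 2.4 1.4
   vertex 2.9 3.4 0.9
  endloop
 endfacet
 facet normal 0.213 0.278 0.937
  outer loop
   vertex 2.2 2.7 3.4
   vertex 0.8 3.1 3.6
   vertex 3.7 0.2 3.8
  endloop
 endfacet
 facet normal 0.692 0.499 0.522
  outer loop
   vertex 2.2 2.7 3.4
   vertex 3.7 0.2 3.8
   vertex 2.6 3.4 2.2
  endloop
 endfacet
 facet normal 0.301 0.777 0.553
  outer loop
   vertex 2.2 2.7 3.4
   vertex 2.6 3.4 2.2
   vertex 0.8 3.1 3.6
  endloop
 endfacet
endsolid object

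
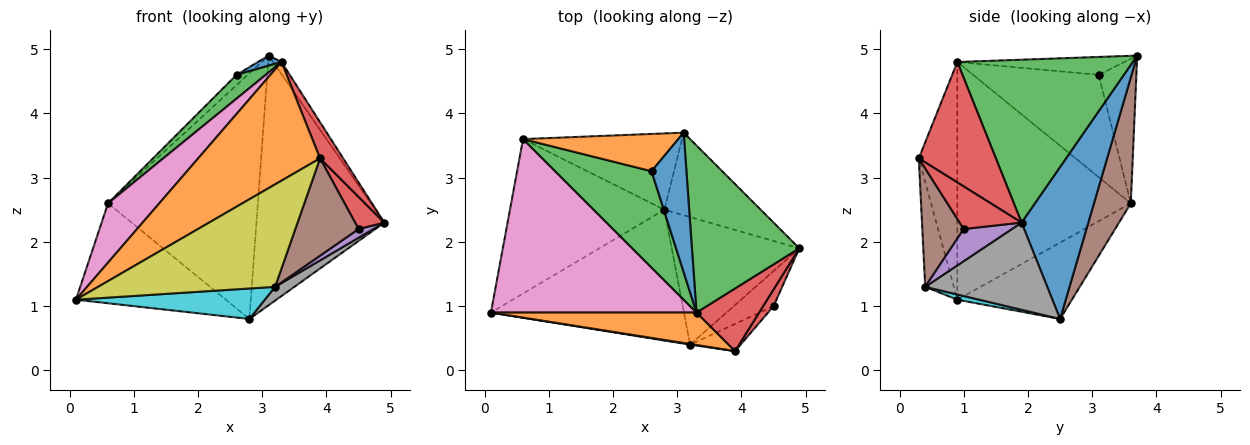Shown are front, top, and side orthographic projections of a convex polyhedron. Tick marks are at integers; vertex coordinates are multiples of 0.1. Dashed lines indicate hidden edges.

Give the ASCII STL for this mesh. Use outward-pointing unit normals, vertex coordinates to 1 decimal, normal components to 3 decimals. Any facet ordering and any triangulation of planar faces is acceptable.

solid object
 facet normal 0.444 0.851 -0.281
  outer loop
   vertex 2.8 2.5 0.8
   vertex 3.1 3.7 4.9
   vertex 4.9 1.9 2.3
  endloop
 endfacet
 facet normal -0.292 -0.923 0.252
  outer loop
   vertex 3.3 0.9 4.8
   vertex 0.1 0.9 1.1
   vertex 3.9 0.3 3.3
  endloop
 endfacet
 facet normal 0.834 0.040 0.550
  outer loop
   vertex 3.3 0.9 4.8
   vertex 4.9 1.9 2.3
   vertex 3.1 3.7 4.9
  endloop
 endfacet
 facet normal 0.857 -0.257 0.446
  outer loop
   vertex 3.3 0.9 4.8
   vertex 3.9 0.3 3.3
   vertex 4.9 1.9 2.3
  endloop
 endfacet
 facet normal -0.383 0.502 -0.775
  outer loop
   vertex 0.6 3.6 2.6
   vertex 2.8 2.5 0.8
   vertex 0.1 0.9 1.1
  endloop
 endfacet
 facet normal 0.229 0.930 -0.289
  outer loop
   vertex 0.6 3.6 2.6
   vertex 3.1 3.7 4.9
   vertex 2.8 2.5 0.8
  endloop
 endfacet
 facet normal -0.738 -0.218 0.638
  outer loop
   vertex 0.6 3.6 2.6
   vertex 0.1 0.9 1.1
   vertex 3.3 0.9 4.8
  endloop
 endfacet
 facet normal 0.562 -0.089 -0.822
  outer loop
   vertex 3.2 0.4 1.3
   vertex 2.8 2.5 0.8
   vertex 4.9 1.9 2.3
  endloop
 endfacet
 facet normal -0.160 -0.987 0.007
  outer loop
   vertex 3.2 0.4 1.3
   vertex 3.9 0.3 3.3
   vertex 0.1 0.9 1.1
  endloop
 endfacet
 facet normal 0.026 -0.227 -0.974
  outer loop
   vertex 3.2 0.4 1.3
   vertex 0.1 0.9 1.1
   vertex 2.8 2.5 0.8
  endloop
 endfacet
 facet normal -0.456 -0.064 0.888
  outer loop
   vertex 2.6 3.1 4.6
   vertex 3.3 0.9 4.8
   vertex 3.1 3.7 4.9
  endloop
 endfacet
 facet normal -0.668 0.198 0.717
  outer loop
   vertex 2.6 3.1 4.6
   vertex 3.1 3.7 4.9
   vertex 0.6 3.6 2.6
  endloop
 endfacet
 facet normal -0.718 -0.167 0.676
  outer loop
   vertex 2.6 3.1 4.6
   vertex 0.6 3.6 2.6
   vertex 3.3 0.9 4.8
  endloop
 endfacet
 facet normal 0.883 -0.416 0.217
  outer loop
   vertex 4.5 1.0 2.2
   vertex 4.9 1.9 2.3
   vertex 3.9 0.3 3.3
  endloop
 endfacet
 facet normal 0.616 -0.189 -0.764
  outer loop
   vertex 4.5 1.0 2.2
   vertex 3.2 0.4 1.3
   vertex 4.9 1.9 2.3
  endloop
 endfacet
 facet normal 0.533 -0.815 -0.227
  outer loop
   vertex 4.5 1.0 2.2
   vertex 3.9 0.3 3.3
   vertex 3.2 0.4 1.3
  endloop
 endfacet
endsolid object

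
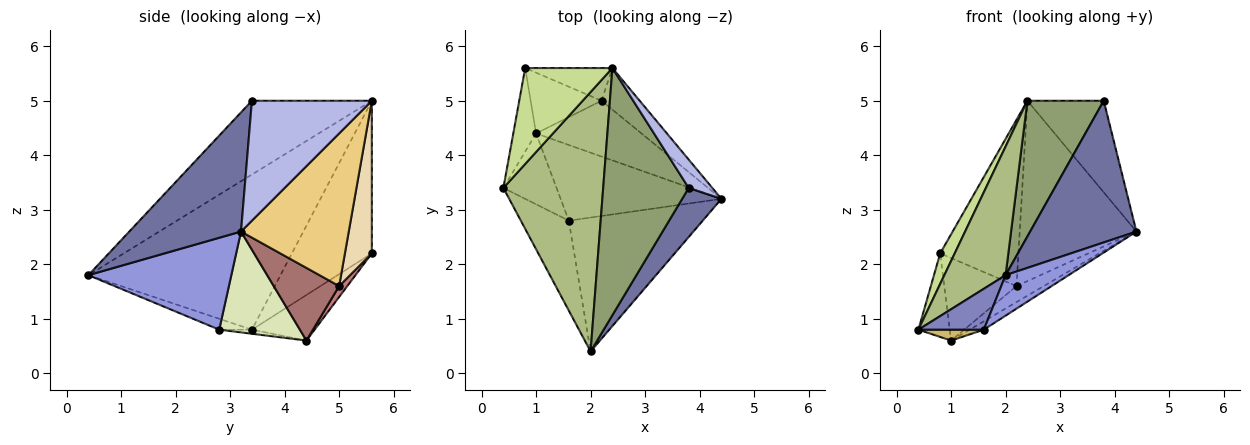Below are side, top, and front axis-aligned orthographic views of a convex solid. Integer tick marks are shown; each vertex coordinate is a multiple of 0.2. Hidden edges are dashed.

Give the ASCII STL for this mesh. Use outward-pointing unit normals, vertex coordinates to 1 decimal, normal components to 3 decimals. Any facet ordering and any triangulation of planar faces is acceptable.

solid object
 facet normal 0.705 -0.670 0.232
  outer loop
   vertex 3.8 3.4 5.0
   vertex 2.0 0.4 1.8
   vertex 4.4 3.2 2.6
  endloop
 endfacet
 facet normal -0.203 -0.405 -0.891
  outer loop
   vertex 1.6 2.8 0.8
   vertex 2.0 0.4 1.8
   vertex 0.4 3.4 0.8
  endloop
 endfacet
 facet normal 0.549 -0.242 -0.800
  outer loop
   vertex 1.6 2.8 0.8
   vertex 4.4 3.2 2.6
   vertex 2.0 0.4 1.8
  endloop
 endfacet
 facet normal 0.832 0.530 0.164
  outer loop
   vertex 2.4 5.6 5.0
   vertex 3.8 3.4 5.0
   vertex 4.4 3.2 2.6
  endloop
 endfacet
 facet normal -0.603 -0.384 0.699
  outer loop
   vertex 2.4 5.6 5.0
   vertex 2.0 0.4 1.8
   vertex 3.8 3.4 5.0
  endloop
 endfacet
 facet normal -0.812 -0.259 0.523
  outer loop
   vertex 2.4 5.6 5.0
   vertex 0.4 3.4 0.8
   vertex 2.0 0.4 1.8
  endloop
 endfacet
 facet normal -0.858 -0.156 0.490
  outer loop
   vertex 2.4 5.6 5.0
   vertex 0.8 5.6 2.2
   vertex 0.4 3.4 0.8
  endloop
 endfacet
 facet normal 0.529 0.093 -0.844
  outer loop
   vertex 1.0 4.4 0.6
   vertex 4.4 3.2 2.6
   vertex 1.6 2.8 0.8
  endloop
 endfacet
 facet normal -0.816 0.408 -0.408
  outer loop
   vertex 1.0 4.4 0.6
   vertex 0.4 3.4 0.8
   vertex 0.8 5.6 2.2
  endloop
 endfacet
 facet normal -0.076 -0.152 -0.986
  outer loop
   vertex 1.0 4.4 0.6
   vertex 1.6 2.8 0.8
   vertex 0.4 3.4 0.8
  endloop
 endfacet
 facet normal 0.669 0.724 -0.167
  outer loop
   vertex 2.2 5.0 1.6
   vertex 2.4 5.6 5.0
   vertex 4.4 3.2 2.6
  endloop
 endfacet
 facet normal 0.320 0.930 -0.183
  outer loop
   vertex 2.2 5.0 1.6
   vertex 0.8 5.6 2.2
   vertex 2.4 5.6 5.0
  endloop
 endfacet
 facet normal 0.552 0.230 -0.801
  outer loop
   vertex 2.2 5.0 1.6
   vertex 4.4 3.2 2.6
   vertex 1.0 4.4 0.6
  endloop
 endfacet
 facet normal 0.091 0.802 -0.590
  outer loop
   vertex 2.2 5.0 1.6
   vertex 1.0 4.4 0.6
   vertex 0.8 5.6 2.2
  endloop
 endfacet
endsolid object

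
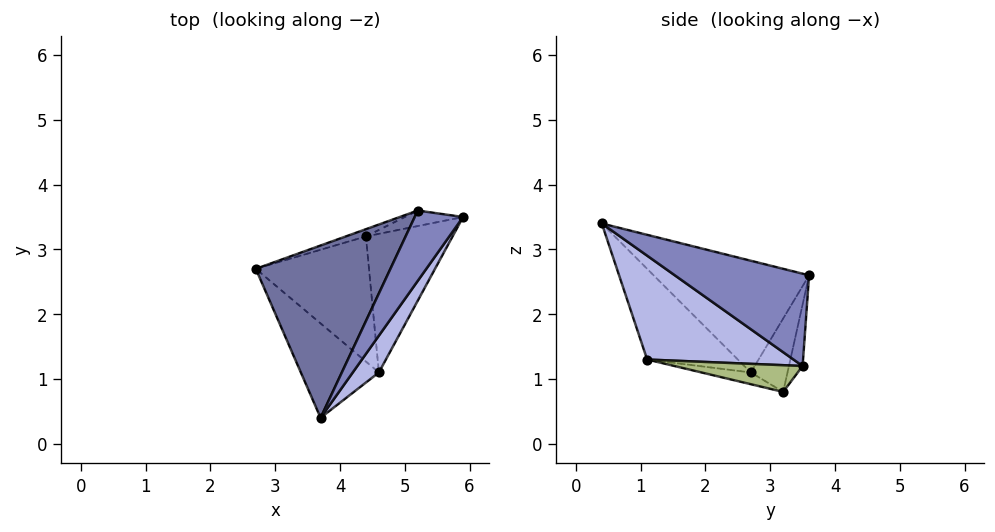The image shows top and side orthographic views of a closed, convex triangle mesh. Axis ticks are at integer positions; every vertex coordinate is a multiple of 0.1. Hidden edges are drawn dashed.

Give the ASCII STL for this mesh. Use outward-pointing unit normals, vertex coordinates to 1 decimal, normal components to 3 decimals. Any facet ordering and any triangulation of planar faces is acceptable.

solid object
 facet normal -0.573 0.441 0.690
  outer loop
   vertex 5.2 3.6 2.6
   vertex 2.7 2.7 1.1
   vertex 3.7 0.4 3.4
  endloop
 endfacet
 facet normal 0.849 -0.287 0.445
  outer loop
   vertex 5.2 3.6 2.6
   vertex 3.7 0.4 3.4
   vertex 5.9 3.5 1.2
  endloop
 endfacet
 facet normal -0.541 -0.701 -0.465
  outer loop
   vertex 4.6 1.1 1.3
   vertex 3.7 0.4 3.4
   vertex 2.7 2.7 1.1
  endloop
 endfacet
 facet normal 0.862 -0.458 0.217
  outer loop
   vertex 4.6 1.1 1.3
   vertex 5.9 3.5 1.2
   vertex 3.7 0.4 3.4
  endloop
 endfacet
 facet normal -0.100 -0.239 -0.966
  outer loop
   vertex 4.4 3.2 0.8
   vertex 4.6 1.1 1.3
   vertex 2.7 2.7 1.1
  endloop
 endfacet
 facet normal 0.289 -0.196 -0.937
  outer loop
   vertex 4.4 3.2 0.8
   vertex 5.9 3.5 1.2
   vertex 4.6 1.1 1.3
  endloop
 endfacet
 facet normal -0.294 0.952 -0.081
  outer loop
   vertex 4.4 3.2 0.8
   vertex 2.7 2.7 1.1
   vertex 5.2 3.6 2.6
  endloop
 endfacet
 facet normal -0.156 0.977 -0.148
  outer loop
   vertex 4.4 3.2 0.8
   vertex 5.2 3.6 2.6
   vertex 5.9 3.5 1.2
  endloop
 endfacet
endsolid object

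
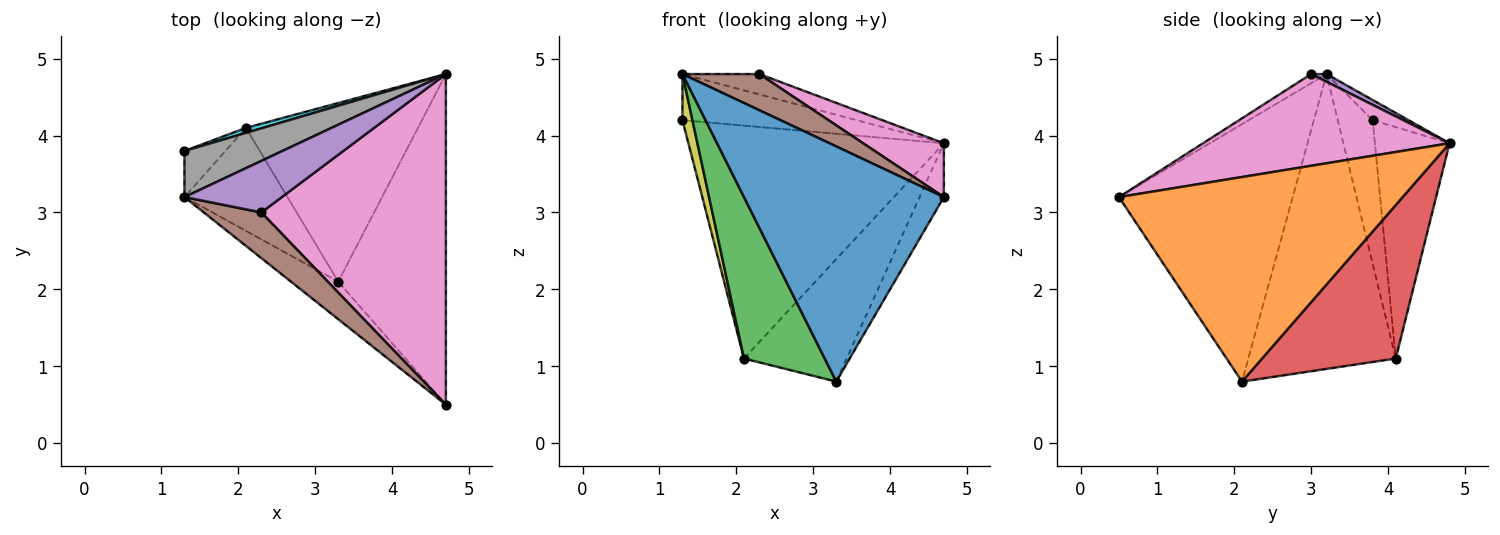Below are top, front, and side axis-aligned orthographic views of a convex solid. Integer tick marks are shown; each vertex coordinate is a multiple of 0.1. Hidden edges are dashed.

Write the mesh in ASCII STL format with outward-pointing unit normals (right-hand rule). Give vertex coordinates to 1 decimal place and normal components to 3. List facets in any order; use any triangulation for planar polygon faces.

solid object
 facet normal -0.651 -0.749 -0.120
  outer loop
   vertex 3.3 2.1 0.8
   vertex 4.7 0.5 3.2
   vertex 1.3 3.2 4.8
  endloop
 endfacet
 facet normal 0.882 0.076 -0.464
  outer loop
   vertex 3.3 2.1 0.8
   vertex 4.7 4.8 3.9
   vertex 4.7 0.5 3.2
  endloop
 endfacet
 facet normal -0.839 -0.459 -0.293
  outer loop
   vertex 2.1 4.1 1.1
   vertex 3.3 2.1 0.8
   vertex 1.3 3.2 4.8
  endloop
 endfacet
 facet normal 0.593 0.455 -0.664
  outer loop
   vertex 2.1 4.1 1.1
   vertex 4.7 4.8 3.9
   vertex 3.3 2.1 0.8
  endloop
 endfacet
 facet normal 0.073 0.366 0.928
  outer loop
   vertex 2.3 3.0 4.8
   vertex 4.7 4.8 3.9
   vertex 1.3 3.2 4.8
  endloop
 endfacet
 facet normal -0.123 -0.616 0.778
  outer loop
   vertex 2.3 3.0 4.8
   vertex 1.3 3.2 4.8
   vertex 4.7 0.5 3.2
  endloop
 endfacet
 facet normal 0.440 -0.144 0.886
  outer loop
   vertex 2.3 3.0 4.8
   vertex 4.7 0.5 3.2
   vertex 4.7 4.8 3.9
  endloop
 endfacet
 facet normal -0.144 0.700 0.700
  outer loop
   vertex 1.3 3.8 4.2
   vertex 1.3 3.2 4.8
   vertex 4.7 4.8 3.9
  endloop
 endfacet
 facet normal -0.927 -0.265 -0.265
  outer loop
   vertex 1.3 3.8 4.2
   vertex 2.1 4.1 1.1
   vertex 1.3 3.2 4.8
  endloop
 endfacet
 facet normal -0.280 0.960 0.020
  outer loop
   vertex 1.3 3.8 4.2
   vertex 4.7 4.8 3.9
   vertex 2.1 4.1 1.1
  endloop
 endfacet
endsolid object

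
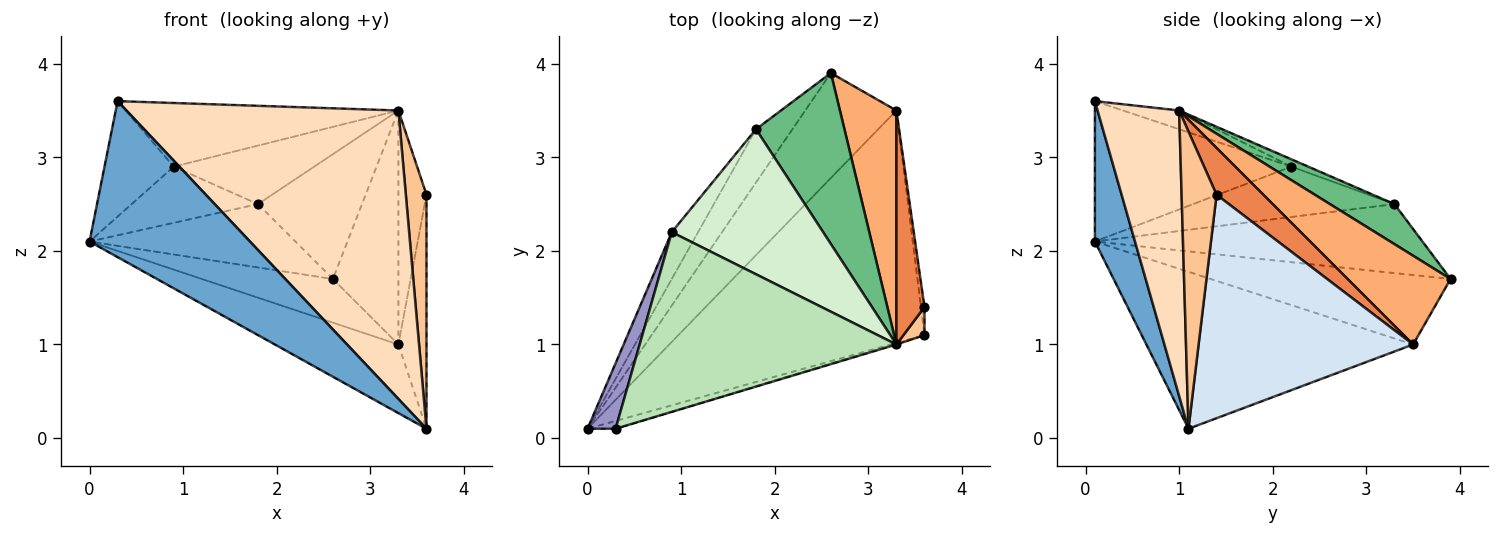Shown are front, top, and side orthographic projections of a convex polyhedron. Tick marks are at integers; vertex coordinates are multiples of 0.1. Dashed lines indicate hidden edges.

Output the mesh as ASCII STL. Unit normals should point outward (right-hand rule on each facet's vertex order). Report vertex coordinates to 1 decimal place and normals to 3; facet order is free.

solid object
 facet normal 0.242 -0.969 -0.048
  outer loop
   vertex 0.3 0.1 3.6
   vertex 0.0 0.1 2.1
   vertex 3.6 1.1 0.1
  endloop
 endfacet
 facet normal -0.575 0.314 -0.755
  outer loop
   vertex 3.3 3.5 1.0
   vertex 0.0 0.1 2.1
   vertex 2.6 3.9 1.7
  endloop
 endfacet
 facet normal -0.522 0.242 -0.818
  outer loop
   vertex 3.3 3.5 1.0
   vertex 3.6 1.1 0.1
   vertex 0.0 0.1 2.1
  endloop
 endfacet
 facet normal 0.991 0.130 -0.016
  outer loop
   vertex 3.3 3.5 1.0
   vertex 3.6 1.4 2.6
   vertex 3.6 1.1 0.1
  endloop
 endfacet
 facet normal 0.762 0.457 0.457
  outer loop
   vertex 3.3 1.0 3.5
   vertex 3.6 1.4 2.6
   vertex 3.3 3.5 1.0
  endloop
 endfacet
 facet normal 0.743 0.473 0.473
  outer loop
   vertex 3.3 1.0 3.5
   vertex 3.3 3.5 1.0
   vertex 2.6 3.9 1.7
  endloop
 endfacet
 facet normal 0.859 -0.508 0.061
  outer loop
   vertex 3.3 1.0 3.5
   vertex 3.6 1.1 0.1
   vertex 3.6 1.4 2.6
  endloop
 endfacet
 facet normal 0.287 -0.958 -0.003
  outer loop
   vertex 3.3 1.0 3.5
   vertex 0.3 0.1 3.6
   vertex 3.6 1.1 0.1
  endloop
 endfacet
 facet normal 0.343 0.554 0.759
  outer loop
   vertex 1.8 3.3 2.5
   vertex 3.3 1.0 3.5
   vertex 2.6 3.9 1.7
  endloop
 endfacet
 facet normal -0.773 0.486 -0.408
  outer loop
   vertex 1.8 3.3 2.5
   vertex 2.6 3.9 1.7
   vertex 0.0 0.1 2.1
  endloop
 endfacet
 facet normal -0.069 0.333 0.940
  outer loop
   vertex 0.9 2.2 2.9
   vertex 0.3 0.1 3.6
   vertex 3.3 1.0 3.5
  endloop
 endfacet
 facet normal -0.045 0.374 0.927
  outer loop
   vertex 0.9 2.2 2.9
   vertex 3.3 1.0 3.5
   vertex 1.8 3.3 2.5
  endloop
 endfacet
 facet normal -0.927 0.327 0.185
  outer loop
   vertex 0.9 2.2 2.9
   vertex 0.0 0.1 2.1
   vertex 0.3 0.1 3.6
  endloop
 endfacet
 facet normal -0.774 0.486 -0.405
  outer loop
   vertex 0.9 2.2 2.9
   vertex 1.8 3.3 2.5
   vertex 0.0 0.1 2.1
  endloop
 endfacet
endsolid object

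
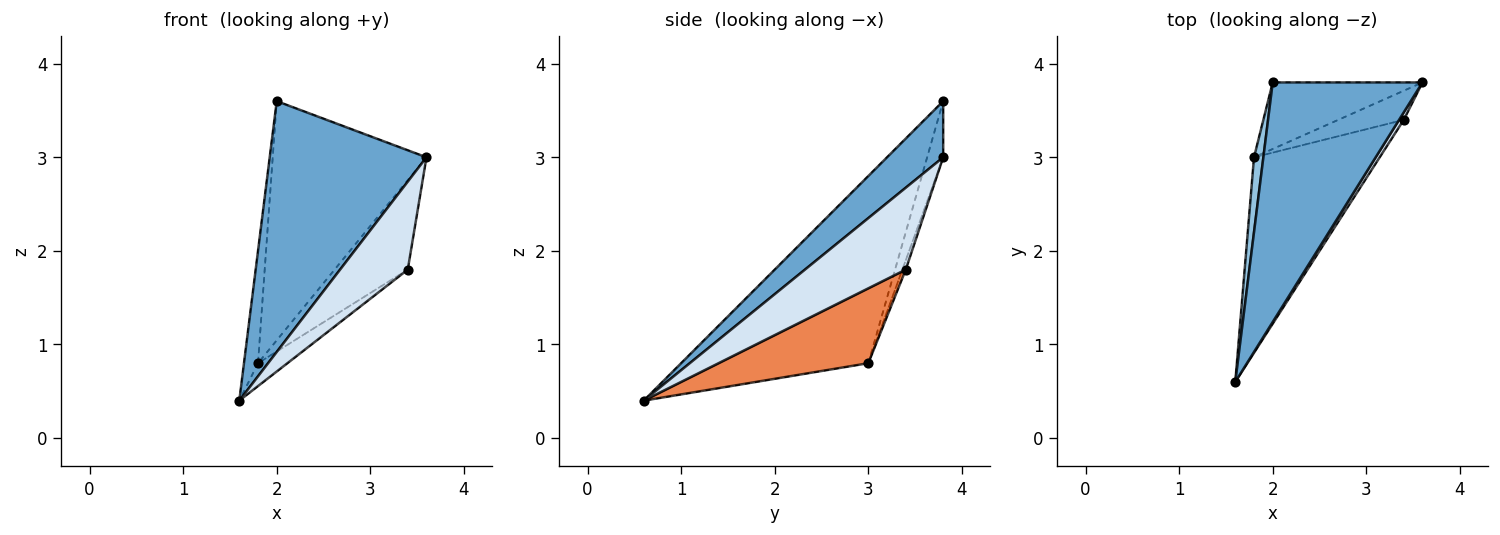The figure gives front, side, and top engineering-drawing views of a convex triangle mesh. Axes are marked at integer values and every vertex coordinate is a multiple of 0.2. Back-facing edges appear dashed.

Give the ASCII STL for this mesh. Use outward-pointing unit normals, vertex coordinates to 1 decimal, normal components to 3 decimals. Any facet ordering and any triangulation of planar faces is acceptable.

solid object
 facet normal 0.251 -0.700 0.669
  outer loop
   vertex 2.0 3.8 3.6
   vertex 1.6 0.6 0.4
   vertex 3.6 3.8 3.0
  endloop
 endfacet
 facet normal -0.996 0.075 0.050
  outer loop
   vertex 1.8 3.0 0.8
   vertex 1.6 0.6 0.4
   vertex 2.0 3.8 3.6
  endloop
 endfacet
 facet normal -0.100 0.959 -0.267
  outer loop
   vertex 1.8 3.0 0.8
   vertex 2.0 3.8 3.6
   vertex 3.6 3.8 3.0
  endloop
 endfacet
 facet normal 0.829 -0.557 0.047
  outer loop
   vertex 3.4 3.4 1.8
   vertex 3.6 3.8 3.0
   vertex 1.6 0.6 0.4
  endloop
 endfacet
 facet normal 0.509 0.100 -0.855
  outer loop
   vertex 3.4 3.4 1.8
   vertex 1.6 0.6 0.4
   vertex 1.8 3.0 0.8
  endloop
 endfacet
 facet normal -0.044 0.950 -0.309
  outer loop
   vertex 3.4 3.4 1.8
   vertex 1.8 3.0 0.8
   vertex 3.6 3.8 3.0
  endloop
 endfacet
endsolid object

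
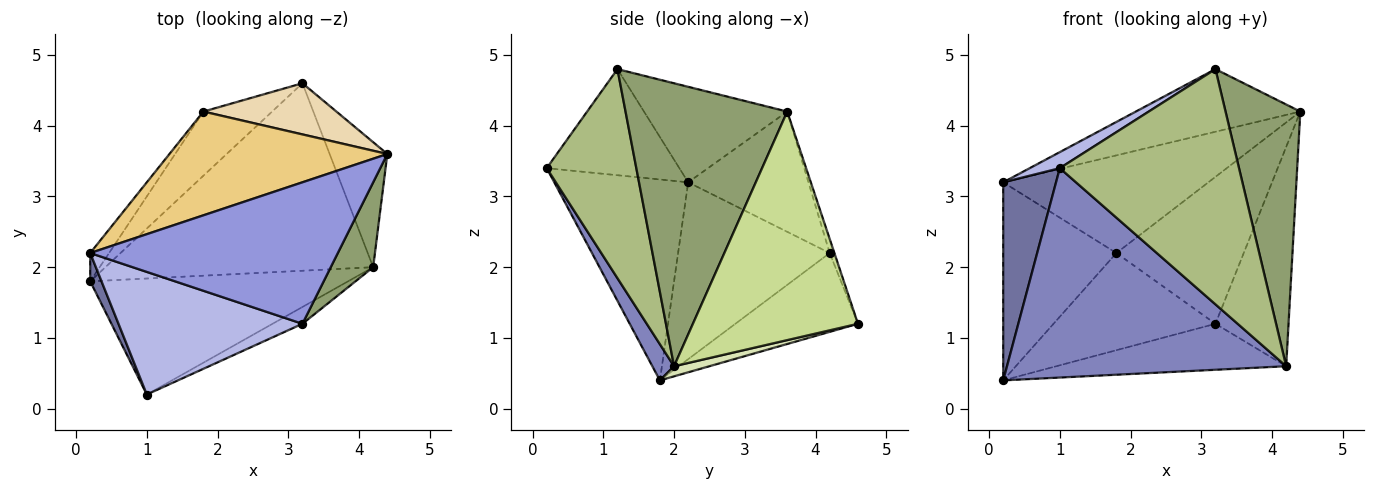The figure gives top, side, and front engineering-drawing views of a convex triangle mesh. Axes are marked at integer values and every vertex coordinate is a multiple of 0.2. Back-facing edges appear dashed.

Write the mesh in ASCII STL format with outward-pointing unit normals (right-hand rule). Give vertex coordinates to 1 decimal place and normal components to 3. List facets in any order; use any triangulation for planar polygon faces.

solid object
 facet normal -0.929 -0.366 0.052
  outer loop
   vertex 0.2 1.8 0.4
   vertex 1.0 0.2 3.4
   vertex 0.2 2.2 3.2
  endloop
 endfacet
 facet normal 0.068 -0.873 -0.484
  outer loop
   vertex 4.2 2.0 0.6
   vertex 1.0 0.2 3.4
   vertex 0.2 1.8 0.4
  endloop
 endfacet
 facet normal -0.333 0.382 0.862
  outer loop
   vertex 3.2 1.2 4.8
   vertex 4.4 3.6 4.2
   vertex 0.2 2.2 3.2
  endloop
 endfacet
 facet normal -0.497 -0.113 0.861
  outer loop
   vertex 3.2 1.2 4.8
   vertex 0.2 2.2 3.2
   vertex 1.0 0.2 3.4
  endloop
 endfacet
 facet normal 0.899 -0.416 0.135
  outer loop
   vertex 3.2 1.2 4.8
   vertex 4.2 2.0 0.6
   vertex 4.4 3.6 4.2
  endloop
 endfacet
 facet normal 0.446 -0.893 -0.064
  outer loop
   vertex 3.2 1.2 4.8
   vertex 1.0 0.2 3.4
   vertex 4.2 2.0 0.6
  endloop
 endfacet
 facet normal 0.891 0.395 -0.225
  outer loop
   vertex 3.2 4.6 1.2
   vertex 4.4 3.6 4.2
   vertex 4.2 2.0 0.6
  endloop
 endfacet
 facet normal 0.037 0.238 -0.971
  outer loop
   vertex 3.2 4.6 1.2
   vertex 4.2 2.0 0.6
   vertex 0.2 1.8 0.4
  endloop
 endfacet
 facet normal -0.798 0.596 -0.085
  outer loop
   vertex 1.8 4.2 2.2
   vertex 0.2 1.8 0.4
   vertex 0.2 2.2 3.2
  endloop
 endfacet
 facet normal -0.534 0.705 -0.466
  outer loop
   vertex 1.8 4.2 2.2
   vertex 3.2 4.6 1.2
   vertex 0.2 1.8 0.4
  endloop
 endfacet
 facet normal -0.373 0.636 0.676
  outer loop
   vertex 1.8 4.2 2.2
   vertex 0.2 2.2 3.2
   vertex 4.4 3.6 4.2
  endloop
 endfacet
 facet normal -0.035 0.944 0.329
  outer loop
   vertex 1.8 4.2 2.2
   vertex 4.4 3.6 4.2
   vertex 3.2 4.6 1.2
  endloop
 endfacet
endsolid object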